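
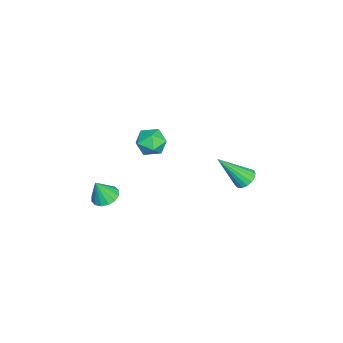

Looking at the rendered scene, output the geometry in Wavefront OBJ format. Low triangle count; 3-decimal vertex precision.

v -3.605 -0.136 -1.9
v -3.075 0.05 -1.475
v -3.225 -1.21 -1.905
v -2.695 -1.024 -1.48
v -3.356 -1.029 -1.237
v -3.591 -0.364 -1.234
v -2.709 -0.796 -2.146
v -2.944 -0.131 -2.143
v -2.521 -0.358 -1.627
v -2.921 -0.502 -1.065
v -3.379 -0.658 -2.315
v -3.779 -0.802 -1.753
v -1.271 3.428 -1.676
v -0.913 3.736 -1.512
v -0.969 2.412 -0.424
v -1.11 3.814 -1.402
v -1.345 3.803 -1.354
v -1.562 3.706 -1.38
v -1.713 3.546 -1.474
v -1.762 3.358 -1.614
v -1.699 3.187 -1.769
v -1.538 3.07 -1.902
v -1.315 3.036 -1.983
v -1.083 3.091 -1.994
v -0.893 3.224 -1.932
v -0.79 3.403 -1.812
v -0.797 3.588 -1.66
v -1.615 -2.097 -3.97
v -1.154 -2.398 -4.183
v -1.385 -2.423 -3.01
v -1.044 -2.121 -4.115
v -1.087 -1.838 -4.009
v -1.271 -1.624 -3.892
v -1.548 -1.537 -3.797
v -1.843 -1.601 -3.748
v -2.076 -1.797 -3.758
v -2.187 -2.074 -3.825
v -2.143 -2.357 -3.932
v -1.959 -2.57 -4.048
v -1.682 -2.657 -4.144
v -1.387 -2.594 -4.193
f 1 12 6
f 1 6 2
f 1 2 8
f 1 8 11
f 1 11 12
f 2 6 10
f 6 12 5
f 12 11 3
f 11 8 7
f 8 2 9
f 4 10 5
f 4 5 3
f 4 3 7
f 4 7 9
f 4 9 10
f 5 10 6
f 3 5 12
f 7 3 11
f 9 7 8
f 10 9 2
f 14 13 16
f 14 16 15
f 16 13 17
f 16 17 15
f 17 13 18
f 17 18 15
f 18 13 19
f 18 19 15
f 19 13 20
f 19 20 15
f 20 13 21
f 20 21 15
f 21 13 22
f 21 22 15
f 22 13 23
f 22 23 15
f 23 13 24
f 23 24 15
f 24 13 25
f 24 25 15
f 25 13 26
f 25 26 15
f 26 13 27
f 26 27 15
f 27 13 14
f 27 14 15
f 29 28 31
f 29 31 30
f 31 28 32
f 31 32 30
f 32 28 33
f 32 33 30
f 33 28 34
f 33 34 30
f 34 28 35
f 34 35 30
f 35 28 36
f 35 36 30
f 36 28 37
f 36 37 30
f 37 28 38
f 37 38 30
f 38 28 39
f 38 39 30
f 39 28 40
f 39 40 30
f 40 28 41
f 40 41 30
f 41 28 29
f 41 29 30



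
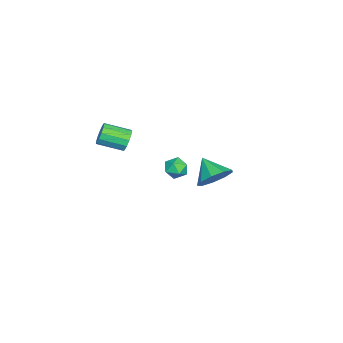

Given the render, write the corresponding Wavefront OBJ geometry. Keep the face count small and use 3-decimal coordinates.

v -3.352 0.498 -3.414
v -2.741 0.233 -3.011
v -4.019 -0.513 -3.069
v -3.408 -0.778 -2.666
v -3.789 -0.144 -2.423
v -3.377 0.48 -2.636
v -3.383 -0.76 -3.444
v -2.971 -0.136 -3.657
v -2.761 -0.545 -3.03
v -3.011 -0.164 -2.399
v -3.749 -0.116 -3.681
v -3.999 0.265 -3.05
v 3.931 4.148 2.047
v 4.709 4.159 2.707
v 3.209 3.252 2.913
v 4.259 4.67 2.86
v 3.655 4.936 2.633
v 3.18 4.834 2.132
v 3.057 4.411 1.591
v 3.342 3.865 1.264
v 3.903 3.452 1.303
v 4.476 3.364 1.69
v 4.795 3.644 2.244
v 1.553 -1.243 2.242
v 1.919 -1.356 1.656
v 2.253 -2.75 2.132
v 1.887 -2.637 2.718
v 2.173 -1.206 1.918
v 2.506 -2.599 2.394
v 2.23 -1.067 2.283
v 2.563 -2.461 2.759
v 2.072 -0.985 2.635
v 2.405 -2.378 3.111
v 1.749 -0.984 2.862
v 2.083 -2.378 3.338
v 1.365 -1.066 2.892
v 1.698 -2.46 3.369
v 1.04 -1.204 2.716
v 1.373 -2.598 3.192
v 0.878 -1.354 2.389
v 1.211 -2.748 2.866
v 0.931 -1.47 2.016
v 1.264 -2.863 2.492
v 1.181 -1.513 1.714
v 1.514 -2.906 2.19
v 1.55 -1.47 1.58
v 1.883 -2.864 2.056
f 1 12 6
f 1 6 2
f 1 2 8
f 1 8 11
f 1 11 12
f 2 6 10
f 6 12 5
f 12 11 3
f 11 8 7
f 8 2 9
f 4 10 5
f 4 5 3
f 4 3 7
f 4 7 9
f 4 9 10
f 5 10 6
f 3 5 12
f 7 3 11
f 9 7 8
f 10 9 2
f 14 13 16
f 14 16 15
f 16 13 17
f 16 17 15
f 17 13 18
f 17 18 15
f 18 13 19
f 18 19 15
f 19 13 20
f 19 20 15
f 20 13 21
f 20 21 15
f 21 13 22
f 21 22 15
f 22 13 23
f 22 23 15
f 23 13 14
f 23 14 15
f 25 24 28
f 25 28 26
f 26 28 29
f 26 29 27
f 28 24 30
f 28 30 29
f 29 30 31
f 29 31 27
f 30 24 32
f 30 32 31
f 31 32 33
f 31 33 27
f 32 24 34
f 32 34 33
f 33 34 35
f 33 35 27
f 34 24 36
f 34 36 35
f 35 36 37
f 35 37 27
f 36 24 38
f 36 38 37
f 37 38 39
f 37 39 27
f 38 24 40
f 38 40 39
f 39 40 41
f 39 41 27
f 40 24 42
f 40 42 41
f 41 42 43
f 41 43 27
f 42 24 44
f 42 44 43
f 43 44 45
f 43 45 27
f 44 24 46
f 44 46 45
f 45 46 47
f 45 47 27
f 46 24 25
f 46 25 47
f 47 25 26
f 47 26 27



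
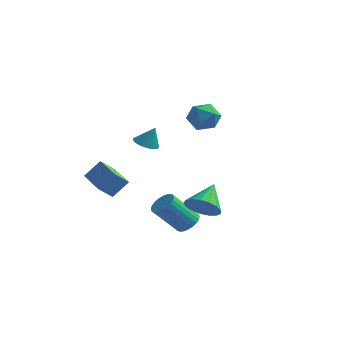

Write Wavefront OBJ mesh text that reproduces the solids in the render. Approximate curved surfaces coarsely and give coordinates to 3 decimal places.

v -2.748 -3.521 -1.482
v -3.163 -4.207 -0.758
v -4.205 -2.417 -1.271
v -4.62 -3.103 -0.547
v -2.16 -2.917 -0.573
v -2.575 -3.603 0.151
v -3.617 -1.813 -0.362
v -4.032 -2.499 0.362
v 0.199 0.996 3.438
v 1.112 0.722 3.357
v -0.252 -0.482 3.343
v 0.661 -0.756 3.262
v 0.34 -0.401 4.09
v 0.618 0.512 4.149
v 0.242 -0.272 2.551
v 0.52 0.641 2.61
v 1.139 -0.061 2.809
v 1.199 -0.141 3.76
v -0.339 0.381 2.94
v -0.279 0.301 3.891
v 2.414 -3.857 -1.021
v 3.243 -3.536 -1.384
v 2.346 -2.503 0.021
v 2.923 -3.344 -1.654
v 2.487 -3.271 -1.778
v 2.034 -3.331 -1.729
v 1.668 -3.512 -1.518
v 1.473 -3.772 -1.193
v 1.494 -4.052 -0.829
v 1.725 -4.286 -0.508
v 2.115 -4.423 -0.306
v 2.572 -4.43 -0.267
v 2.994 -4.305 -0.401
v 3.283 -4.078 -0.677
v 3.372 -3.8 -1.032
v 0.032 -0.782 -3.77
v 0.667 -1.119 -3.558
v -0.316 -2.015 -2.038
v -0.952 -1.678 -2.25
v 0.68 -0.871 -3.403
v -0.304 -1.767 -1.883
v 0.594 -0.609 -3.304
v -0.39 -1.506 -1.785
v 0.422 -0.374 -3.276
v -0.561 -1.27 -1.757
v 0.191 -0.2 -3.324
v -0.792 -1.097 -1.804
v -0.064 -0.116 -3.439
v -1.048 -1.012 -1.919
v -0.305 -0.132 -3.605
v -1.288 -1.029 -2.085
v -0.494 -0.248 -3.795
v -1.478 -1.144 -2.276
v -0.604 -0.445 -3.982
v -1.587 -1.341 -2.462
v -0.616 -0.693 -4.137
v -1.6 -1.589 -2.617
v -0.53 -0.954 -4.235
v -1.514 -1.851 -2.716
v -0.359 -1.19 -4.263
v -1.342 -2.086 -2.744
v -0.128 -1.363 -4.216
v -1.111 -2.26 -2.696
v 0.128 -1.448 -4.101
v -0.856 -2.344 -2.581
v 0.368 -1.431 -3.935
v -0.615 -2.328 -2.415
v 0.558 -1.316 -3.744
v -0.426 -2.212 -2.225
v -4.108 2.358 -0.054
v -3.414 2.248 -0.316
v -3.652 2.542 1.074
v -3.455 2.577 -0.353
v -3.626 2.863 -0.33
v -3.892 3.049 -0.253
v -4.201 3.098 -0.136
v -4.492 3.001 -0.003
v -4.706 2.776 0.12
v -4.802 2.469 0.208
v -4.76 2.14 0.245
v -4.589 1.854 0.222
v -4.323 1.668 0.145
v -4.014 1.619 0.029
v -3.724 1.716 -0.104
v -3.509 1.94 -0.227
f 2 4 1
f 5 2 1
f 1 4 3
f 3 5 1
f 2 8 4
f 6 2 5
f 6 8 2
f 4 8 3
f 7 5 3
f 3 8 7
f 7 6 5
f 8 6 7
f 9 20 14
f 9 14 10
f 9 10 16
f 9 16 19
f 9 19 20
f 10 14 18
f 14 20 13
f 20 19 11
f 19 16 15
f 16 10 17
f 12 18 13
f 12 13 11
f 12 11 15
f 12 15 17
f 12 17 18
f 13 18 14
f 11 13 20
f 15 11 19
f 17 15 16
f 18 17 10
f 22 21 24
f 22 24 23
f 24 21 25
f 24 25 23
f 25 21 26
f 25 26 23
f 26 21 27
f 26 27 23
f 27 21 28
f 27 28 23
f 28 21 29
f 28 29 23
f 29 21 30
f 29 30 23
f 30 21 31
f 30 31 23
f 31 21 32
f 31 32 23
f 32 21 33
f 32 33 23
f 33 21 34
f 33 34 23
f 34 21 35
f 34 35 23
f 35 21 22
f 35 22 23
f 37 36 40
f 37 40 38
f 38 40 41
f 38 41 39
f 40 36 42
f 40 42 41
f 41 42 43
f 41 43 39
f 42 36 44
f 42 44 43
f 43 44 45
f 43 45 39
f 44 36 46
f 44 46 45
f 45 46 47
f 45 47 39
f 46 36 48
f 46 48 47
f 47 48 49
f 47 49 39
f 48 36 50
f 48 50 49
f 49 50 51
f 49 51 39
f 50 36 52
f 50 52 51
f 51 52 53
f 51 53 39
f 52 36 54
f 52 54 53
f 53 54 55
f 53 55 39
f 54 36 56
f 54 56 55
f 55 56 57
f 55 57 39
f 56 36 58
f 56 58 57
f 57 58 59
f 57 59 39
f 58 36 60
f 58 60 59
f 59 60 61
f 59 61 39
f 60 36 62
f 60 62 61
f 61 62 63
f 61 63 39
f 62 36 64
f 62 64 63
f 63 64 65
f 63 65 39
f 64 36 66
f 64 66 65
f 65 66 67
f 65 67 39
f 66 36 68
f 66 68 67
f 67 68 69
f 67 69 39
f 68 36 37
f 68 37 69
f 69 37 38
f 69 38 39
f 71 70 73
f 71 73 72
f 73 70 74
f 73 74 72
f 74 70 75
f 74 75 72
f 75 70 76
f 75 76 72
f 76 70 77
f 76 77 72
f 77 70 78
f 77 78 72
f 78 70 79
f 78 79 72
f 79 70 80
f 79 80 72
f 80 70 81
f 80 81 72
f 81 70 82
f 81 82 72
f 82 70 83
f 82 83 72
f 83 70 84
f 83 84 72
f 84 70 85
f 84 85 72
f 85 70 71
f 85 71 72



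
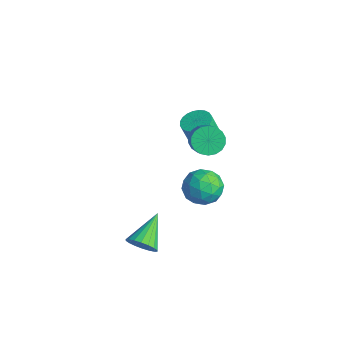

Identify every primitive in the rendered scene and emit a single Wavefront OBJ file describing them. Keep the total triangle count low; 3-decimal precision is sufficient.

v -0.056 1.327 2.36
v 0.457 1.043 1.638
v 1.55 0.629 2.579
v 1.036 0.913 3.3
v 0.57 1.438 1.681
v 1.663 1.025 2.622
v 0.559 1.812 1.859
v 1.651 1.398 2.799
v 0.426 2.09 2.135
v 1.519 1.676 3.076
v 0.197 2.216 2.456
v 1.29 1.803 3.397
v -0.081 2.167 2.758
v 1.011 1.753 3.699
v -0.355 1.951 2.981
v 0.738 1.537 3.922
v -0.57 1.611 3.081
v 0.523 1.197 4.022
v -0.683 1.215 3.038
v 0.41 0.802 3.979
v -0.671 0.842 2.861
v 0.421 0.428 3.801
v -0.539 0.564 2.584
v 0.554 0.15 3.525
v -0.31 0.437 2.263
v 0.783 0.024 3.204
v -0.031 0.487 1.961
v 1.061 0.073 2.902
v 0.242 0.703 1.738
v 1.335 0.289 2.679
v 1.211 0.55 0.673
v 2.263 1.085 0.534
v 2.097 -1.145 0.866
v 3.149 -0.61 0.727
v 2.51 -0.417 1.709
v 1.962 0.631 1.59
v 2.398 -0.691 -0.19
v 1.85 0.357 -0.309
v 2.997 0.318 0.001
v 3.066 0.487 1.175
v 1.294 -0.547 0.225
v 1.363 -0.378 1.399
v 1.659 0.966 0.587
v 2.701 -1.026 0.813
v 2.325 -0.913 1.391
v 2.943 -0.598 1.309
v 1.482 0.699 1.207
v 2.1 1.014 1.126
v 2.245 0.131 1.817
v 2.26 -1.074 0.274
v 2.878 -0.759 0.193
v 1.417 0.538 0.091
v 2.035 0.853 0.009
v 2.115 -0.191 -0.417
v 2.709 0.83 0.192
v 3.23 -0.167 0.305
v 2.788 -0.214 -0.234
v 2.466 0.402 -0.304
v 2.749 0.929 0.882
v 3.27 -0.067 0.995
v 2.894 0.047 1.572
v 2.572 0.662 1.502
v 3.181 0.478 0.568
v 1.09 0.007 0.405
v 1.611 -0.989 0.518
v 1.788 -0.722 -0.102
v 1.466 -0.107 -0.172
v 1.13 0.107 1.095
v 1.651 -0.89 1.208
v 1.894 -0.462 1.704
v 1.572 0.154 1.634
v 1.179 -0.538 0.832
v 3.734 -4.444 -0.919
v 4.461 -3.913 -0.928
v 2.646 -2.936 0.179
v 4.269 -3.807 -1.264
v 3.971 -3.827 -1.531
v 3.626 -3.97 -1.677
v 3.303 -4.206 -1.673
v 3.065 -4.489 -1.52
v 2.959 -4.764 -1.248
v 3.007 -4.975 -0.91
v 3.199 -5.081 -0.575
v 3.497 -5.06 -0.308
v 3.842 -4.918 -0.162
v 4.165 -4.682 -0.166
v 4.403 -4.398 -0.319
v 4.509 -4.124 -0.591
v -2.757 2.916 -0.478
v -1.93 3.297 -0.292
v -2.055 2.686 1.524
v -2.883 2.304 1.338
v -2.153 3.572 -0.215
v -2.279 2.961 1.601
v -2.469 3.748 -0.178
v -2.594 3.136 1.638
v -2.829 3.796 -0.186
v -2.954 3.184 1.629
v -3.177 3.71 -0.239
v -3.303 3.099 1.577
v -3.462 3.504 -0.328
v -3.587 2.892 1.487
v -3.639 3.208 -0.44
v -3.765 2.596 1.375
v -3.683 2.867 -0.558
v -3.808 2.256 1.258
v -3.585 2.534 -0.664
v -3.71 1.923 1.152
v -3.361 2.259 -0.741
v -3.487 1.648 1.075
v -3.046 2.084 -0.778
v -3.171 1.472 1.038
v -2.686 2.036 -0.769
v -2.811 1.424 1.046
v -2.337 2.121 -0.717
v -2.463 1.51 1.099
v -2.053 2.328 -0.627
v -2.178 1.716 1.188
v -1.875 2.624 -0.515
v -2.001 2.012 1.3
v -1.832 2.964 -0.398
v -1.957 2.353 1.418
f 2 1 5
f 2 5 3
f 3 5 6
f 3 6 4
f 5 1 7
f 5 7 6
f 6 7 8
f 6 8 4
f 7 1 9
f 7 9 8
f 8 9 10
f 8 10 4
f 9 1 11
f 9 11 10
f 10 11 12
f 10 12 4
f 11 1 13
f 11 13 12
f 12 13 14
f 12 14 4
f 13 1 15
f 13 15 14
f 14 15 16
f 14 16 4
f 15 1 17
f 15 17 16
f 16 17 18
f 16 18 4
f 17 1 19
f 17 19 18
f 18 19 20
f 18 20 4
f 19 1 21
f 19 21 20
f 20 21 22
f 20 22 4
f 21 1 23
f 21 23 22
f 22 23 24
f 22 24 4
f 23 1 25
f 23 25 24
f 24 25 26
f 24 26 4
f 25 1 27
f 25 27 26
f 26 27 28
f 26 28 4
f 27 1 29
f 27 29 28
f 28 29 30
f 28 30 4
f 29 1 2
f 29 2 30
f 30 2 3
f 30 3 4
f 31 68 47
f 68 42 71
f 47 71 36
f 68 71 47
f 31 47 43
f 47 36 48
f 43 48 32
f 47 48 43
f 31 43 52
f 43 32 53
f 52 53 38
f 43 53 52
f 31 52 64
f 52 38 67
f 64 67 41
f 52 67 64
f 31 64 68
f 64 41 72
f 68 72 42
f 64 72 68
f 32 48 59
f 48 36 62
f 59 62 40
f 48 62 59
f 36 71 49
f 71 42 70
f 49 70 35
f 71 70 49
f 42 72 69
f 72 41 65
f 69 65 33
f 72 65 69
f 41 67 66
f 67 38 54
f 66 54 37
f 67 54 66
f 38 53 58
f 53 32 55
f 58 55 39
f 53 55 58
f 34 60 46
f 60 40 61
f 46 61 35
f 60 61 46
f 34 46 44
f 46 35 45
f 44 45 33
f 46 45 44
f 34 44 51
f 44 33 50
f 51 50 37
f 44 50 51
f 34 51 56
f 51 37 57
f 56 57 39
f 51 57 56
f 34 56 60
f 56 39 63
f 60 63 40
f 56 63 60
f 35 61 49
f 61 40 62
f 49 62 36
f 61 62 49
f 33 45 69
f 45 35 70
f 69 70 42
f 45 70 69
f 37 50 66
f 50 33 65
f 66 65 41
f 50 65 66
f 39 57 58
f 57 37 54
f 58 54 38
f 57 54 58
f 40 63 59
f 63 39 55
f 59 55 32
f 63 55 59
f 74 73 76
f 74 76 75
f 76 73 77
f 76 77 75
f 77 73 78
f 77 78 75
f 78 73 79
f 78 79 75
f 79 73 80
f 79 80 75
f 80 73 81
f 80 81 75
f 81 73 82
f 81 82 75
f 82 73 83
f 82 83 75
f 83 73 84
f 83 84 75
f 84 73 85
f 84 85 75
f 85 73 86
f 85 86 75
f 86 73 87
f 86 87 75
f 87 73 88
f 87 88 75
f 88 73 74
f 88 74 75
f 90 89 93
f 90 93 91
f 91 93 94
f 91 94 92
f 93 89 95
f 93 95 94
f 94 95 96
f 94 96 92
f 95 89 97
f 95 97 96
f 96 97 98
f 96 98 92
f 97 89 99
f 97 99 98
f 98 99 100
f 98 100 92
f 99 89 101
f 99 101 100
f 100 101 102
f 100 102 92
f 101 89 103
f 101 103 102
f 102 103 104
f 102 104 92
f 103 89 105
f 103 105 104
f 104 105 106
f 104 106 92
f 105 89 107
f 105 107 106
f 106 107 108
f 106 108 92
f 107 89 109
f 107 109 108
f 108 109 110
f 108 110 92
f 109 89 111
f 109 111 110
f 110 111 112
f 110 112 92
f 111 89 113
f 111 113 112
f 112 113 114
f 112 114 92
f 113 89 115
f 113 115 114
f 114 115 116
f 114 116 92
f 115 89 117
f 115 117 116
f 116 117 118
f 116 118 92
f 117 89 119
f 117 119 118
f 118 119 120
f 118 120 92
f 119 89 121
f 119 121 120
f 120 121 122
f 120 122 92
f 121 89 90
f 121 90 122
f 122 90 91
f 122 91 92



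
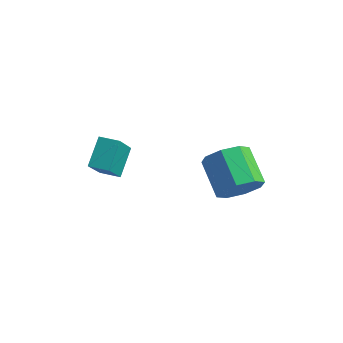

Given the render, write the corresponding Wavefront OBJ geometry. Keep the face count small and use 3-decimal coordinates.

v 0.774 2.76 -3.435
v 1.349 2.805 -2.719
v 0.142 3.465 -1.789
v -0.434 3.42 -2.505
v 1.364 3.388 -3.113
v 0.157 4.048 -2.184
v 1.033 3.603 -3.696
v -0.174 4.263 -2.767
v 0.55 3.324 -4.126
v -0.657 3.984 -3.197
v 0.198 2.715 -4.151
v -1.009 3.375 -3.221
v 0.183 2.132 -3.756
v -1.024 2.792 -2.827
v 0.514 1.917 -3.173
v -0.693 2.577 -2.244
v 0.997 2.196 -2.743
v -0.21 2.856 -1.814
v -4.361 1.047 -3.98
v -3.927 -0.063 -2.74
v -4.639 1.982 -3.046
v -4.205 0.871 -1.806
v -3.595 1.309 -4.014
v -3.161 0.198 -2.774
v -3.873 2.243 -3.08
v -3.439 1.133 -1.84
f 2 1 5
f 2 5 3
f 3 5 6
f 3 6 4
f 5 1 7
f 5 7 6
f 6 7 8
f 6 8 4
f 7 1 9
f 7 9 8
f 8 9 10
f 8 10 4
f 9 1 11
f 9 11 10
f 10 11 12
f 10 12 4
f 11 1 13
f 11 13 12
f 12 13 14
f 12 14 4
f 13 1 15
f 13 15 14
f 14 15 16
f 14 16 4
f 15 1 17
f 15 17 16
f 16 17 18
f 16 18 4
f 17 1 2
f 17 2 18
f 18 2 3
f 18 3 4
f 20 22 19
f 23 20 19
f 19 22 21
f 21 23 19
f 20 26 22
f 24 20 23
f 24 26 20
f 22 26 21
f 25 23 21
f 21 26 25
f 25 24 23
f 26 24 25



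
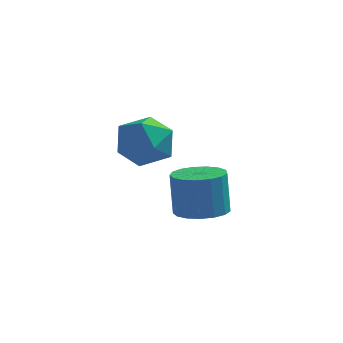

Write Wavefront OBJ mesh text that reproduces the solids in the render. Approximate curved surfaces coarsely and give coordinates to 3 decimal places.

v 1.323 -2.818 1.902
v 1.734 -2.166 1.219
v 2.566 -3.894 1.621
v 2.977 -3.242 0.938
v 2.98 -3.007 1.941
v 2.212 -2.342 2.115
v 2.088 -3.718 0.725
v 1.32 -3.053 0.899
v 2.207 -2.722 0.491
v 2.758 -2.282 1.243
v 1.542 -3.778 1.597
v 2.093 -3.338 2.349
v 3.655 -1.232 -2.595
v 4.477 -0.842 -2.596
v 4.327 -0.518 -1.067
v 3.505 -0.908 -1.065
v 4.206 -0.514 -2.692
v 4.056 -0.191 -1.163
v 3.809 -0.351 -2.766
v 3.659 -0.028 -1.237
v 3.377 -0.39 -2.8
v 3.227 -0.067 -1.271
v 3.008 -0.621 -2.787
v 2.858 -0.298 -1.258
v 2.787 -0.993 -2.73
v 2.637 -0.669 -1.201
v 2.766 -1.419 -2.642
v 2.616 -1.096 -1.113
v 2.948 -1.802 -2.543
v 2.798 -1.479 -1.014
v 3.292 -2.054 -2.456
v 3.142 -1.731 -0.927
v 3.719 -2.118 -2.401
v 3.569 -1.795 -0.872
v 4.132 -1.979 -2.39
v 3.982 -1.656 -0.861
v 4.435 -1.669 -2.426
v 4.285 -1.346 -0.897
v 4.56 -1.258 -2.5
v 4.41 -0.935 -0.971
f 1 12 6
f 1 6 2
f 1 2 8
f 1 8 11
f 1 11 12
f 2 6 10
f 6 12 5
f 12 11 3
f 11 8 7
f 8 2 9
f 4 10 5
f 4 5 3
f 4 3 7
f 4 7 9
f 4 9 10
f 5 10 6
f 3 5 12
f 7 3 11
f 9 7 8
f 10 9 2
f 14 13 17
f 14 17 15
f 15 17 18
f 15 18 16
f 17 13 19
f 17 19 18
f 18 19 20
f 18 20 16
f 19 13 21
f 19 21 20
f 20 21 22
f 20 22 16
f 21 13 23
f 21 23 22
f 22 23 24
f 22 24 16
f 23 13 25
f 23 25 24
f 24 25 26
f 24 26 16
f 25 13 27
f 25 27 26
f 26 27 28
f 26 28 16
f 27 13 29
f 27 29 28
f 28 29 30
f 28 30 16
f 29 13 31
f 29 31 30
f 30 31 32
f 30 32 16
f 31 13 33
f 31 33 32
f 32 33 34
f 32 34 16
f 33 13 35
f 33 35 34
f 34 35 36
f 34 36 16
f 35 13 37
f 35 37 36
f 36 37 38
f 36 38 16
f 37 13 39
f 37 39 38
f 38 39 40
f 38 40 16
f 39 13 14
f 39 14 40
f 40 14 15
f 40 15 16



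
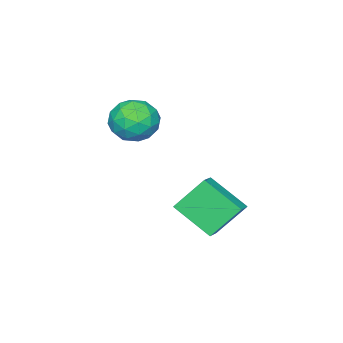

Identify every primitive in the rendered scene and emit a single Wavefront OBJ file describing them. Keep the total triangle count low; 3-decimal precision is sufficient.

v -2.072 -0.88 3.053
v -1.351 -0.958 2.073
v -1.009 -2.282 3.947
v -0.288 -2.36 2.967
v -0.259 -1.361 3.666
v -0.917 -0.495 3.114
v -1.443 -2.745 2.906
v -2.101 -1.879 2.354
v -0.963 -2.111 1.982
v -0.231 -1.256 2.452
v -2.129 -1.984 3.568
v -1.397 -1.129 4.038
v -1.805 -0.796 2.485
v -0.555 -2.444 3.535
v -0.538 -1.857 3.947
v -0.114 -1.903 3.37
v -1.55 -0.524 3.097
v -1.126 -0.57 2.52
v -0.484 -0.807 3.457
v -1.234 -2.67 3.5
v -0.81 -2.716 2.923
v -2.246 -1.337 2.65
v -1.822 -1.383 2.073
v -1.876 -2.433 2.563
v -1.153 -1.52 1.855
v -0.528 -2.343 2.38
v -1.207 -2.57 2.345
v -1.593 -2.061 2.02
v -0.723 -1.017 2.131
v -0.098 -1.841 2.656
v -0.081 -1.254 3.068
v -0.467 -0.745 2.743
v -0.494 -1.694 2.077
v -2.262 -1.399 3.364
v -1.637 -2.223 3.889
v -1.893 -2.495 3.277
v -2.279 -1.986 2.952
v -1.832 -0.897 3.64
v -1.207 -1.72 4.165
v -0.767 -1.179 4
v -1.153 -0.67 3.675
v -1.866 -1.546 3.943
v -1.711 4.062 -0.503
v -1.548 2.238 0.681
v -0.834 4.388 -0.121
v -0.672 2.564 1.063
v -0.728 3.176 -2.003
v -0.566 1.352 -0.819
v 0.148 3.502 -1.621
v 0.311 1.678 -0.437
f 1 38 17
f 38 12 41
f 17 41 6
f 38 41 17
f 1 17 13
f 17 6 18
f 13 18 2
f 17 18 13
f 1 13 22
f 13 2 23
f 22 23 8
f 13 23 22
f 1 22 34
f 22 8 37
f 34 37 11
f 22 37 34
f 1 34 38
f 34 11 42
f 38 42 12
f 34 42 38
f 2 18 29
f 18 6 32
f 29 32 10
f 18 32 29
f 6 41 19
f 41 12 40
f 19 40 5
f 41 40 19
f 12 42 39
f 42 11 35
f 39 35 3
f 42 35 39
f 11 37 36
f 37 8 24
f 36 24 7
f 37 24 36
f 8 23 28
f 23 2 25
f 28 25 9
f 23 25 28
f 4 30 16
f 30 10 31
f 16 31 5
f 30 31 16
f 4 16 14
f 16 5 15
f 14 15 3
f 16 15 14
f 4 14 21
f 14 3 20
f 21 20 7
f 14 20 21
f 4 21 26
f 21 7 27
f 26 27 9
f 21 27 26
f 4 26 30
f 26 9 33
f 30 33 10
f 26 33 30
f 5 31 19
f 31 10 32
f 19 32 6
f 31 32 19
f 3 15 39
f 15 5 40
f 39 40 12
f 15 40 39
f 7 20 36
f 20 3 35
f 36 35 11
f 20 35 36
f 9 27 28
f 27 7 24
f 28 24 8
f 27 24 28
f 10 33 29
f 33 9 25
f 29 25 2
f 33 25 29
f 44 46 43
f 47 44 43
f 43 46 45
f 45 47 43
f 44 50 46
f 48 44 47
f 48 50 44
f 46 50 45
f 49 47 45
f 45 50 49
f 49 48 47
f 50 48 49



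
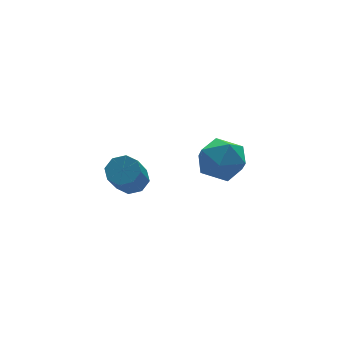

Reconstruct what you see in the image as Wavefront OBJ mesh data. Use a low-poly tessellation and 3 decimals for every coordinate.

v -1.35 -0.804 -3.468
v -1.071 -0.499 -3.152
v -1.591 -0.952 -2.256
v -1.87 -1.256 -2.572
v -1.413 -0.329 -3.264
v -1.933 -0.782 -2.369
v -1.718 -0.437 -3.496
v -2.238 -0.89 -2.601
v -1.808 -0.76 -3.711
v -2.327 -1.213 -2.816
v -1.629 -1.108 -3.784
v -2.149 -1.561 -2.888
v -1.287 -1.278 -3.671
v -1.807 -1.731 -2.776
v -0.982 -1.17 -3.439
v -1.502 -1.623 -2.544
v -0.893 -0.847 -3.224
v -1.412 -1.3 -2.329
v 1.286 -0.017 -3.974
v 1.82 -0.106 -3.344
v 1.5 -1.294 -4.336
v 2.034 -1.383 -3.706
v 1.223 -1.292 -3.553
v 1.091 -0.503 -3.329
v 2.229 -0.897 -4.351
v 2.097 -0.108 -4.127
v 2.403 -0.65 -3.577
v 1.782 -0.894 -3.084
v 1.538 -0.506 -4.596
v 0.917 -0.75 -4.103
f 2 1 5
f 2 5 3
f 3 5 6
f 3 6 4
f 5 1 7
f 5 7 6
f 6 7 8
f 6 8 4
f 7 1 9
f 7 9 8
f 8 9 10
f 8 10 4
f 9 1 11
f 9 11 10
f 10 11 12
f 10 12 4
f 11 1 13
f 11 13 12
f 12 13 14
f 12 14 4
f 13 1 15
f 13 15 14
f 14 15 16
f 14 16 4
f 15 1 17
f 15 17 16
f 16 17 18
f 16 18 4
f 17 1 2
f 17 2 18
f 18 2 3
f 18 3 4
f 19 30 24
f 19 24 20
f 19 20 26
f 19 26 29
f 19 29 30
f 20 24 28
f 24 30 23
f 30 29 21
f 29 26 25
f 26 20 27
f 22 28 23
f 22 23 21
f 22 21 25
f 22 25 27
f 22 27 28
f 23 28 24
f 21 23 30
f 25 21 29
f 27 25 26
f 28 27 20



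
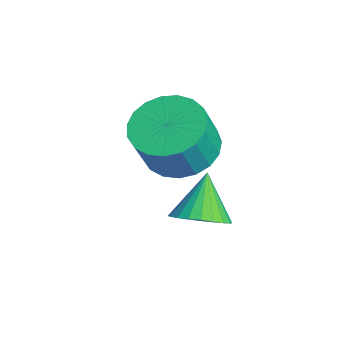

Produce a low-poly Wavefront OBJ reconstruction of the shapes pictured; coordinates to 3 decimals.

v 3.085 0.733 0.721
v 3.727 0.889 1.154
v 2.275 1.127 1.779
v 3.68 1.161 1.017
v 3.542 1.368 0.835
v 3.335 1.478 0.635
v 3.089 1.475 0.448
v 2.843 1.359 0.303
v 2.634 1.148 0.222
v 2.494 0.873 0.216
v 2.444 0.578 0.287
v 2.491 0.306 0.424
v 2.629 0.099 0.607
v 2.836 -0.011 0.806
v 3.081 -0.008 0.993
v 3.327 0.108 1.138
v 3.536 0.319 1.22
v 3.677 0.593 1.226
v 1.986 0.548 2.626
v 2.868 1.033 2.543
v 3.236 0.577 3.77
v 2.354 0.092 3.854
v 2.625 1.324 2.723
v 2.993 0.868 3.951
v 2.272 1.481 2.888
v 2.639 1.025 4.115
v 1.869 1.476 3.006
v 2.237 1.02 4.234
v 1.487 1.311 3.06
v 1.854 0.855 4.287
v 1.19 1.014 3.038
v 1.558 0.558 4.265
v 1.032 0.637 2.945
v 1.399 0.18 4.172
v 1.038 0.244 2.797
v 1.406 -0.212 4.024
v 1.209 -0.097 2.619
v 1.576 -0.553 3.847
v 1.514 -0.326 2.443
v 1.881 -0.782 3.671
v 1.9 -0.403 2.298
v 2.268 -0.86 3.526
v 2.302 -0.317 2.211
v 2.669 -0.773 3.438
v 2.648 -0.08 2.194
v 3.016 -0.537 3.422
v 2.881 0.264 2.253
v 3.248 -0.192 3.48
v 2.959 0.658 2.376
v 3.326 0.202 3.604
f 2 1 4
f 2 4 3
f 4 1 5
f 4 5 3
f 5 1 6
f 5 6 3
f 6 1 7
f 6 7 3
f 7 1 8
f 7 8 3
f 8 1 9
f 8 9 3
f 9 1 10
f 9 10 3
f 10 1 11
f 10 11 3
f 11 1 12
f 11 12 3
f 12 1 13
f 12 13 3
f 13 1 14
f 13 14 3
f 14 1 15
f 14 15 3
f 15 1 16
f 15 16 3
f 16 1 17
f 16 17 3
f 17 1 18
f 17 18 3
f 18 1 2
f 18 2 3
f 20 19 23
f 20 23 21
f 21 23 24
f 21 24 22
f 23 19 25
f 23 25 24
f 24 25 26
f 24 26 22
f 25 19 27
f 25 27 26
f 26 27 28
f 26 28 22
f 27 19 29
f 27 29 28
f 28 29 30
f 28 30 22
f 29 19 31
f 29 31 30
f 30 31 32
f 30 32 22
f 31 19 33
f 31 33 32
f 32 33 34
f 32 34 22
f 33 19 35
f 33 35 34
f 34 35 36
f 34 36 22
f 35 19 37
f 35 37 36
f 36 37 38
f 36 38 22
f 37 19 39
f 37 39 38
f 38 39 40
f 38 40 22
f 39 19 41
f 39 41 40
f 40 41 42
f 40 42 22
f 41 19 43
f 41 43 42
f 42 43 44
f 42 44 22
f 43 19 45
f 43 45 44
f 44 45 46
f 44 46 22
f 45 19 47
f 45 47 46
f 46 47 48
f 46 48 22
f 47 19 49
f 47 49 48
f 48 49 50
f 48 50 22
f 49 19 20
f 49 20 50
f 50 20 21
f 50 21 22



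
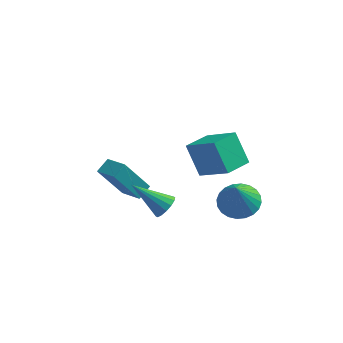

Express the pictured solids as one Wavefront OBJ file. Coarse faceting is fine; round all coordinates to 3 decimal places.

v -1.724 2.799 -2.673
v -1.387 3.512 -2.304
v -2.747 3.511 -3.11
v -2.409 4.223 -2.741
v -0.631 3.237 -4.519
v -0.293 3.949 -4.15
v -1.653 3.948 -4.956
v -1.316 4.661 -4.587
v 3.966 4.219 -4.63
v 4.655 4.964 -4.289
v 3.934 3.461 -2.91
v 4.289 5.15 -4.214
v 3.874 5.195 -4.201
v 3.473 5.092 -4.254
v 3.147 4.855 -4.364
v 2.946 4.522 -4.515
v 2.9 4.143 -4.683
v 3.016 3.775 -4.843
v 3.276 3.475 -4.971
v 3.642 3.288 -5.046
v 4.057 3.243 -5.059
v 4.458 3.347 -5.006
v 4.784 3.583 -4.896
v 4.985 3.916 -4.745
v 5.031 4.296 -4.577
v 4.915 4.664 -4.417
v 0.927 2.01 -3.639
v 1.301 2.367 -3.167
v -0.707 2.11 -2.421
v 1.156 2.619 -3.382
v 0.949 2.709 -3.666
v 0.737 2.611 -3.943
v 0.575 2.352 -4.138
v 0.508 2.001 -4.2
v 0.553 1.653 -4.111
v 0.698 1.4 -3.896
v 0.904 1.311 -3.612
v 1.117 1.409 -3.335
v 1.278 1.668 -3.14
v 1.345 2.018 -3.078
v 3.981 1.287 0.217
v 3.192 1.95 1.643
v 2.527 1.987 -0.913
v 1.738 2.65 0.513
v 4.702 2.51 0.047
v 3.913 3.173 1.473
v 3.248 3.21 -1.083
v 2.459 3.873 0.343
f 2 4 1
f 5 2 1
f 1 4 3
f 3 5 1
f 2 8 4
f 6 2 5
f 6 8 2
f 4 8 3
f 7 5 3
f 3 8 7
f 7 6 5
f 8 6 7
f 10 9 12
f 10 12 11
f 12 9 13
f 12 13 11
f 13 9 14
f 13 14 11
f 14 9 15
f 14 15 11
f 15 9 16
f 15 16 11
f 16 9 17
f 16 17 11
f 17 9 18
f 17 18 11
f 18 9 19
f 18 19 11
f 19 9 20
f 19 20 11
f 20 9 21
f 20 21 11
f 21 9 22
f 21 22 11
f 22 9 23
f 22 23 11
f 23 9 24
f 23 24 11
f 24 9 25
f 24 25 11
f 25 9 26
f 25 26 11
f 26 9 10
f 26 10 11
f 28 27 30
f 28 30 29
f 30 27 31
f 30 31 29
f 31 27 32
f 31 32 29
f 32 27 33
f 32 33 29
f 33 27 34
f 33 34 29
f 34 27 35
f 34 35 29
f 35 27 36
f 35 36 29
f 36 27 37
f 36 37 29
f 37 27 38
f 37 38 29
f 38 27 39
f 38 39 29
f 39 27 40
f 39 40 29
f 40 27 28
f 40 28 29
f 42 44 41
f 45 42 41
f 41 44 43
f 43 45 41
f 42 48 44
f 46 42 45
f 46 48 42
f 44 48 43
f 47 45 43
f 43 48 47
f 47 46 45
f 48 46 47



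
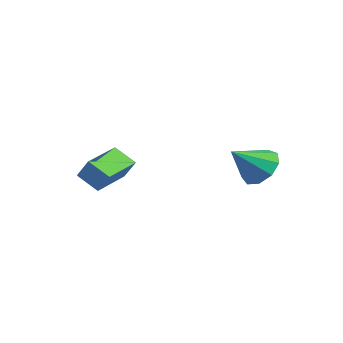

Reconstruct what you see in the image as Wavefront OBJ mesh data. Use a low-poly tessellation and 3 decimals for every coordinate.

v -0.641 -3.403 -1.197
v -1.46 -3.896 -0.558
v -1.446 -1.826 -1.014
v -2.266 -2.319 -0.375
v -0.034 -3.201 -0.265
v -0.854 -3.694 0.374
v -0.84 -1.624 -0.082
v -1.659 -2.117 0.557
v 2.567 2.035 0.144
v 3.258 1.559 -0.381
v 2.493 0.745 1.216
v 3.551 1.94 0.096
v 3.384 2.365 0.596
v 2.834 2.636 0.884
v 2.159 2.626 0.826
v 1.676 2.34 0.448
v 1.609 1.911 -0.072
v 1.991 1.541 -0.491
v 2.642 1.402 -0.613
f 2 4 1
f 5 2 1
f 1 4 3
f 3 5 1
f 2 8 4
f 6 2 5
f 6 8 2
f 4 8 3
f 7 5 3
f 3 8 7
f 7 6 5
f 8 6 7
f 10 9 12
f 10 12 11
f 12 9 13
f 12 13 11
f 13 9 14
f 13 14 11
f 14 9 15
f 14 15 11
f 15 9 16
f 15 16 11
f 16 9 17
f 16 17 11
f 17 9 18
f 17 18 11
f 18 9 19
f 18 19 11
f 19 9 10
f 19 10 11



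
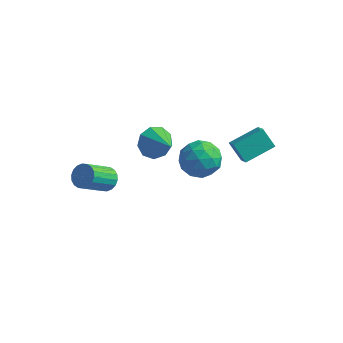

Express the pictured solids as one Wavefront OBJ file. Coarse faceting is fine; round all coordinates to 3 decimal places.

v -3.107 -2.905 2.303
v -2.402 -2.957 2.582
v -3.008 -4.346 3.856
v -3.713 -4.295 3.577
v -2.542 -2.718 2.776
v -3.148 -4.107 4.05
v -2.795 -2.516 2.876
v -3.401 -3.906 4.15
v -3.109 -2.391 2.863
v -3.715 -3.781 4.137
v -3.423 -2.368 2.739
v -4.028 -3.758 4.013
v -3.674 -2.452 2.528
v -4.28 -3.841 3.802
v -3.813 -2.625 2.273
v -4.419 -4.014 3.547
v -3.812 -2.854 2.024
v -4.418 -4.243 3.298
v -3.672 -3.093 1.83
v -4.278 -4.482 3.104
v -3.419 -3.294 1.73
v -4.025 -4.684 3.004
v -3.105 -3.419 1.743
v -3.711 -4.809 3.017
v -2.792 -3.442 1.867
v -3.397 -4.832 3.141
v -2.54 -3.359 2.078
v -3.146 -4.748 3.352
v -2.401 -3.186 2.333
v -3.007 -4.575 3.607
v 0.743 0.192 4.589
v 1.909 0.276 4.242
v 0.451 -1.236 3.258
v 1.617 -1.152 2.911
v 1.338 -1.599 4.011
v 1.519 -0.717 4.834
v 0.841 -0.243 2.666
v 1.022 0.639 3.489
v 1.97 0.007 3.054
v 2.277 -0.831 3.885
v 0.083 -0.129 3.615
v 0.39 -0.967 4.446
v 1.352 0.359 4.532
v 1.008 -1.319 2.968
v 0.844 -1.582 3.614
v 1.53 -1.533 3.411
v 1.122 -0.224 4.88
v 1.808 -0.175 4.676
v 1.472 -1.277 4.541
v 0.552 -0.785 2.824
v 1.238 -0.736 2.62
v 0.83 0.573 4.089
v 1.516 0.622 3.886
v 0.888 0.317 2.959
v 2.073 0.251 3.63
v 1.901 -0.589 2.848
v 1.445 -0.055 2.704
v 1.551 0.464 3.187
v 2.254 -0.242 4.119
v 2.082 -1.081 3.337
v 1.918 -1.344 3.983
v 2.024 -0.825 4.467
v 2.289 -0.4 3.421
v 0.278 0.121 4.163
v 0.106 -0.718 3.381
v 0.336 -0.135 3.033
v 0.442 0.384 3.517
v 0.459 -0.371 4.652
v 0.287 -1.211 3.87
v 0.809 -1.424 4.313
v 0.915 -0.905 4.796
v 0.071 -0.56 4.079
v -2.985 2.548 0.721
v -2.353 2.561 -0.155
v -1.555 1.652 1.739
v -2.249 3.176 0.241
v -2.49 3.497 0.861
v -2.962 3.374 1.416
v -3.444 2.864 1.646
v -3.712 2.206 1.443
v -3.64 1.708 0.902
v -3.261 1.603 0.277
v -2.753 1.94 -0.14
v 1.436 2.567 2.579
v 2.003 1.898 3.242
v 2.486 4.02 3.146
v 3.054 3.35 3.809
v 2.286 2.33 1.611
v 2.854 1.66 2.274
v 3.337 3.782 2.178
v 3.904 3.113 2.841
f 2 1 5
f 2 5 3
f 3 5 6
f 3 6 4
f 5 1 7
f 5 7 6
f 6 7 8
f 6 8 4
f 7 1 9
f 7 9 8
f 8 9 10
f 8 10 4
f 9 1 11
f 9 11 10
f 10 11 12
f 10 12 4
f 11 1 13
f 11 13 12
f 12 13 14
f 12 14 4
f 13 1 15
f 13 15 14
f 14 15 16
f 14 16 4
f 15 1 17
f 15 17 16
f 16 17 18
f 16 18 4
f 17 1 19
f 17 19 18
f 18 19 20
f 18 20 4
f 19 1 21
f 19 21 20
f 20 21 22
f 20 22 4
f 21 1 23
f 21 23 22
f 22 23 24
f 22 24 4
f 23 1 25
f 23 25 24
f 24 25 26
f 24 26 4
f 25 1 27
f 25 27 26
f 26 27 28
f 26 28 4
f 27 1 29
f 27 29 28
f 28 29 30
f 28 30 4
f 29 1 2
f 29 2 30
f 30 2 3
f 30 3 4
f 31 68 47
f 68 42 71
f 47 71 36
f 68 71 47
f 31 47 43
f 47 36 48
f 43 48 32
f 47 48 43
f 31 43 52
f 43 32 53
f 52 53 38
f 43 53 52
f 31 52 64
f 52 38 67
f 64 67 41
f 52 67 64
f 31 64 68
f 64 41 72
f 68 72 42
f 64 72 68
f 32 48 59
f 48 36 62
f 59 62 40
f 48 62 59
f 36 71 49
f 71 42 70
f 49 70 35
f 71 70 49
f 42 72 69
f 72 41 65
f 69 65 33
f 72 65 69
f 41 67 66
f 67 38 54
f 66 54 37
f 67 54 66
f 38 53 58
f 53 32 55
f 58 55 39
f 53 55 58
f 34 60 46
f 60 40 61
f 46 61 35
f 60 61 46
f 34 46 44
f 46 35 45
f 44 45 33
f 46 45 44
f 34 44 51
f 44 33 50
f 51 50 37
f 44 50 51
f 34 51 56
f 51 37 57
f 56 57 39
f 51 57 56
f 34 56 60
f 56 39 63
f 60 63 40
f 56 63 60
f 35 61 49
f 61 40 62
f 49 62 36
f 61 62 49
f 33 45 69
f 45 35 70
f 69 70 42
f 45 70 69
f 37 50 66
f 50 33 65
f 66 65 41
f 50 65 66
f 39 57 58
f 57 37 54
f 58 54 38
f 57 54 58
f 40 63 59
f 63 39 55
f 59 55 32
f 63 55 59
f 74 73 76
f 74 76 75
f 76 73 77
f 76 77 75
f 77 73 78
f 77 78 75
f 78 73 79
f 78 79 75
f 79 73 80
f 79 80 75
f 80 73 81
f 80 81 75
f 81 73 82
f 81 82 75
f 82 73 83
f 82 83 75
f 83 73 74
f 83 74 75
f 85 87 84
f 88 85 84
f 84 87 86
f 86 88 84
f 85 91 87
f 89 85 88
f 89 91 85
f 87 91 86
f 90 88 86
f 86 91 90
f 90 89 88
f 91 89 90



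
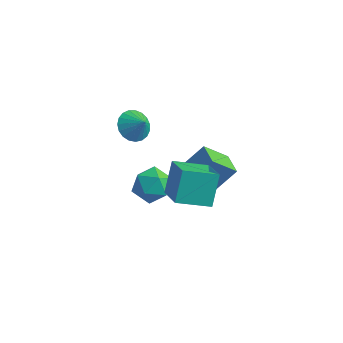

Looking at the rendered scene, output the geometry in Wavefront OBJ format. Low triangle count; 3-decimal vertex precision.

v -0.054 -0.269 -2.486
v 0.349 -0.919 -1.718
v -1.629 -0.341 -1.722
v -1.226 -0.991 -0.954
v -0.923 0.048 -0.998
v 0.05 0.093 -1.471
v -1.33 -1.353 -1.969
v -0.357 -1.308 -2.442
v -0.44 -1.588 -1.399
v -0.189 -0.722 -0.799
v -1.091 -0.538 -2.641
v -0.84 0.328 -2.041
v 1.854 -3.443 1.786
v 3.069 -4.502 2.715
v 1.639 -2.464 3.184
v 2.853 -3.523 4.113
v 3.147 -2.417 1.267
v 4.361 -3.476 2.196
v 2.931 -1.438 2.665
v 4.146 -2.497 3.594
v 0.475 2.348 -3.167
v -0.344 1.407 -1.954
v 1.22 3.307 -1.921
v 0.401 2.366 -0.708
v 1.439 1.554 -3.132
v 0.62 0.613 -1.919
v 2.184 2.513 -1.886
v 1.365 1.572 -0.673
v -2.336 0.455 1.128
v -1.719 0.217 0.518
v -1.624 0.345 1.892
v -1.676 0.589 0.532
v -1.747 0.937 0.648
v -1.919 1.202 0.848
v -2.164 1.338 1.096
v -2.439 1.322 1.35
v -2.696 1.155 1.565
v -2.89 0.868 1.705
v -2.989 0.509 1.745
v -2.975 0.141 1.678
v -2.85 -0.173 1.517
v -2.637 -0.378 1.288
v -2.371 -0.439 1.031
v -2.1 -0.345 0.791
v -1.869 -0.113 0.61
f 1 12 6
f 1 6 2
f 1 2 8
f 1 8 11
f 1 11 12
f 2 6 10
f 6 12 5
f 12 11 3
f 11 8 7
f 8 2 9
f 4 10 5
f 4 5 3
f 4 3 7
f 4 7 9
f 4 9 10
f 5 10 6
f 3 5 12
f 7 3 11
f 9 7 8
f 10 9 2
f 14 16 13
f 17 14 13
f 13 16 15
f 15 17 13
f 14 20 16
f 18 14 17
f 18 20 14
f 16 20 15
f 19 17 15
f 15 20 19
f 19 18 17
f 20 18 19
f 22 24 21
f 25 22 21
f 21 24 23
f 23 25 21
f 22 28 24
f 26 22 25
f 26 28 22
f 24 28 23
f 27 25 23
f 23 28 27
f 27 26 25
f 28 26 27
f 30 29 32
f 30 32 31
f 32 29 33
f 32 33 31
f 33 29 34
f 33 34 31
f 34 29 35
f 34 35 31
f 35 29 36
f 35 36 31
f 36 29 37
f 36 37 31
f 37 29 38
f 37 38 31
f 38 29 39
f 38 39 31
f 39 29 40
f 39 40 31
f 40 29 41
f 40 41 31
f 41 29 42
f 41 42 31
f 42 29 43
f 42 43 31
f 43 29 44
f 43 44 31
f 44 29 45
f 44 45 31
f 45 29 30
f 45 30 31



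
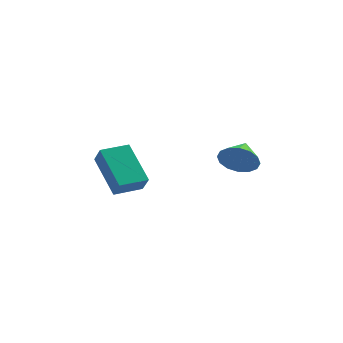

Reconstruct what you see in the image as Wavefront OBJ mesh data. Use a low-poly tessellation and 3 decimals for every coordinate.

v 3.304 1.567 -2.613
v 3.722 1.78 -3.405
v 3.516 2.733 -2.187
v 3.264 1.889 -3.474
v 2.816 1.912 -3.313
v 2.499 1.842 -2.965
v 2.398 1.698 -2.522
v 2.539 1.519 -2.104
v 2.886 1.353 -1.822
v 3.344 1.244 -1.753
v 3.792 1.222 -1.914
v 4.109 1.292 -2.262
v 4.21 1.436 -2.705
v 4.069 1.614 -3.123
v -1.718 0.099 -4.166
v -2.712 1.56 -2.889
v -0.605 0.846 -4.153
v -1.599 2.306 -2.877
v -1.401 -0.386 -3.363
v -2.395 1.074 -2.087
v -0.288 0.36 -3.351
v -1.282 1.821 -2.074
f 2 1 4
f 2 4 3
f 4 1 5
f 4 5 3
f 5 1 6
f 5 6 3
f 6 1 7
f 6 7 3
f 7 1 8
f 7 8 3
f 8 1 9
f 8 9 3
f 9 1 10
f 9 10 3
f 10 1 11
f 10 11 3
f 11 1 12
f 11 12 3
f 12 1 13
f 12 13 3
f 13 1 14
f 13 14 3
f 14 1 2
f 14 2 3
f 16 18 15
f 19 16 15
f 15 18 17
f 17 19 15
f 16 22 18
f 20 16 19
f 20 22 16
f 18 22 17
f 21 19 17
f 17 22 21
f 21 20 19
f 22 20 21



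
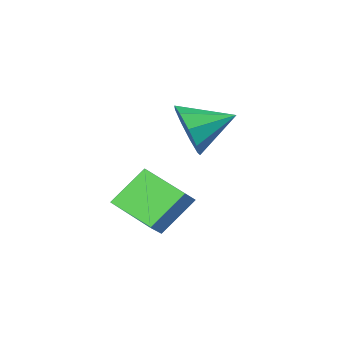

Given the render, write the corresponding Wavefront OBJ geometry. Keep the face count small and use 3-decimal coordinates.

v 0.818 2.407 -0.306
v 1.308 2.627 0.607
v -0.518 3.173 0.226
v 1.424 3.16 0.129
v 1.256 3.34 -0.552
v 0.883 3.084 -1.119
v 0.48 2.511 -1.305
v 0.235 1.889 -1.024
v 0.263 1.509 -0.407
v 0.551 1.55 0.257
v 0.964 1.991 0.658
v 2.681 3.125 -1.449
v 3.4 3.474 -0.847
v 2.434 4.629 -2.027
v 3.153 4.978 -1.426
v 3.767 2.862 -2.594
v 4.486 3.211 -1.993
v 3.52 4.366 -3.173
v 4.239 4.715 -2.571
f 2 1 4
f 2 4 3
f 4 1 5
f 4 5 3
f 5 1 6
f 5 6 3
f 6 1 7
f 6 7 3
f 7 1 8
f 7 8 3
f 8 1 9
f 8 9 3
f 9 1 10
f 9 10 3
f 10 1 11
f 10 11 3
f 11 1 2
f 11 2 3
f 13 15 12
f 16 13 12
f 12 15 14
f 14 16 12
f 13 19 15
f 17 13 16
f 17 19 13
f 15 19 14
f 18 16 14
f 14 19 18
f 18 17 16
f 19 17 18



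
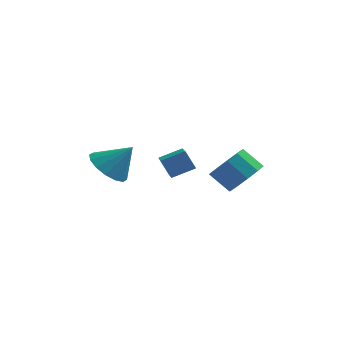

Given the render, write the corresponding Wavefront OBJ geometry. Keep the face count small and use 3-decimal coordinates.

v 3.869 1.006 -1.432
v 4.468 1.667 -1.026
v 3.61 1.975 -0.262
v 3.011 1.314 -0.668
v 4.165 1.939 -1.475
v 3.307 2.247 -0.711
v 3.75 1.855 -1.908
v 2.892 2.162 -1.143
v 3.38 1.446 -2.159
v 2.522 1.754 -1.394
v 3.197 0.869 -2.132
v 2.338 1.177 -1.367
v 3.27 0.345 -1.838
v 2.412 0.653 -1.074
v 3.573 0.073 -1.389
v 2.715 0.381 -0.625
v 3.988 0.158 -0.957
v 3.13 0.465 -0.192
v 4.358 0.566 -0.706
v 3.5 0.874 0.059
v 4.542 1.143 -0.733
v 3.683 1.451 0.032
v -1.294 -1.843 0.42
v -0.679 -1.382 -0.172
v -0.346 -1.697 1.52
v -0.965 -1.02 0.027
v -1.339 -0.878 0.33
v -1.701 -0.995 0.658
v -1.954 -1.339 0.922
v -2.03 -1.818 1.051
v -1.91 -2.304 1.012
v -1.624 -2.666 0.813
v -1.25 -2.808 0.51
v -0.888 -2.691 0.182
v -0.635 -2.347 -0.082
v -0.559 -1.868 -0.211
v 0.762 -2.462 1.399
v 1.051 -3.953 2.044
v 1.641 -2.123 1.789
v 1.93 -3.614 2.434
v 1.19 -2.706 0.646
v 1.479 -4.197 1.291
v 2.069 -2.367 1.036
v 2.358 -3.858 1.681
f 2 1 5
f 2 5 3
f 3 5 6
f 3 6 4
f 5 1 7
f 5 7 6
f 6 7 8
f 6 8 4
f 7 1 9
f 7 9 8
f 8 9 10
f 8 10 4
f 9 1 11
f 9 11 10
f 10 11 12
f 10 12 4
f 11 1 13
f 11 13 12
f 12 13 14
f 12 14 4
f 13 1 15
f 13 15 14
f 14 15 16
f 14 16 4
f 15 1 17
f 15 17 16
f 16 17 18
f 16 18 4
f 17 1 19
f 17 19 18
f 18 19 20
f 18 20 4
f 19 1 21
f 19 21 20
f 20 21 22
f 20 22 4
f 21 1 2
f 21 2 22
f 22 2 3
f 22 3 4
f 24 23 26
f 24 26 25
f 26 23 27
f 26 27 25
f 27 23 28
f 27 28 25
f 28 23 29
f 28 29 25
f 29 23 30
f 29 30 25
f 30 23 31
f 30 31 25
f 31 23 32
f 31 32 25
f 32 23 33
f 32 33 25
f 33 23 34
f 33 34 25
f 34 23 35
f 34 35 25
f 35 23 36
f 35 36 25
f 36 23 24
f 36 24 25
f 38 40 37
f 41 38 37
f 37 40 39
f 39 41 37
f 38 44 40
f 42 38 41
f 42 44 38
f 40 44 39
f 43 41 39
f 39 44 43
f 43 42 41
f 44 42 43



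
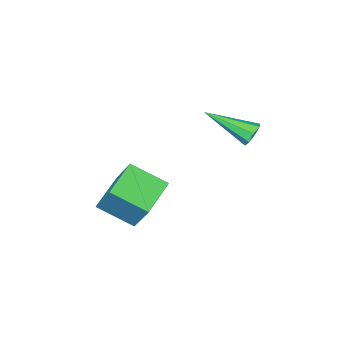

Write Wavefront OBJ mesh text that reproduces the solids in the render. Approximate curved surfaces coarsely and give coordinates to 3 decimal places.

v 1.462 -2.218 -4.009
v 1.657 -1.221 -2.584
v 0.721 -0.974 -4.779
v 0.915 0.023 -3.354
v 2.905 -1.703 -4.566
v 3.099 -0.706 -3.141
v 2.163 -0.459 -5.336
v 2.358 0.538 -3.911
v -2.51 0.801 -1.95
v -2.262 1.183 -1.624
v -1.49 -0.681 -0.99
v -2.629 1.039 -1.457
v -2.927 0.755 -1.578
v -2.98 0.499 -1.918
v -2.759 0.42 -2.276
v -2.391 0.564 -2.443
v -2.094 0.848 -2.321
v -2.04 1.104 -1.982
f 2 4 1
f 5 2 1
f 1 4 3
f 3 5 1
f 2 8 4
f 6 2 5
f 6 8 2
f 4 8 3
f 7 5 3
f 3 8 7
f 7 6 5
f 8 6 7
f 10 9 12
f 10 12 11
f 12 9 13
f 12 13 11
f 13 9 14
f 13 14 11
f 14 9 15
f 14 15 11
f 15 9 16
f 15 16 11
f 16 9 17
f 16 17 11
f 17 9 18
f 17 18 11
f 18 9 10
f 18 10 11



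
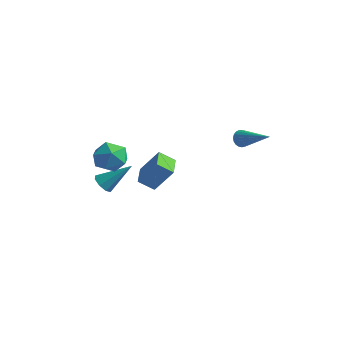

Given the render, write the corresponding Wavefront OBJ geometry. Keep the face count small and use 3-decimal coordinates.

v 1.472 3.797 0.532
v 1.707 4.018 0.112
v 3.328 3.523 1.428
v 1.671 4.193 0.241
v 1.6 4.299 0.42
v 1.507 4.319 0.619
v 1.408 4.248 0.803
v 1.32 4.1 0.94
v 1.258 3.899 1.006
v 1.233 3.681 0.991
v 1.249 3.482 0.896
v 1.304 3.339 0.738
v 1.388 3.274 0.545
v 1.486 3.3 0.349
v 1.582 3.412 0.185
v 1.659 3.591 0.081
v 1.703 3.805 0.055
v -2.173 -2.348 -1.108
v -1.72 -2.333 -1.516
v -1.147 -1.412 0.068
v -2.009 -1.968 -1.555
v -2.393 -1.826 -1.332
v -2.649 -1.99 -0.978
v -2.626 -2.364 -0.699
v -2.338 -2.729 -0.66
v -1.953 -2.871 -0.883
v -1.697 -2.707 -1.237
v -1.71 -2.419 0.73
v -0.832 -2.127 1.012
v -1.608 -3.653 1.688
v -0.73 -3.361 1.97
v -1.513 -2.852 2.221
v -1.576 -2.089 1.63
v -0.864 -3.691 1.07
v -0.927 -2.928 0.479
v -0.309 -2.913 1.223
v -0.71 -2.394 1.934
v -1.73 -3.386 0.766
v -2.131 -2.867 1.477
v -3.004 1.475 -2.195
v -2.156 1.912 -0.861
v -2.354 1.971 -2.771
v -1.506 2.408 -1.437
v -2.274 0.392 -2.303
v -1.426 0.829 -0.969
v -1.624 0.888 -2.879
v -0.776 1.325 -1.545
f 2 1 4
f 2 4 3
f 4 1 5
f 4 5 3
f 5 1 6
f 5 6 3
f 6 1 7
f 6 7 3
f 7 1 8
f 7 8 3
f 8 1 9
f 8 9 3
f 9 1 10
f 9 10 3
f 10 1 11
f 10 11 3
f 11 1 12
f 11 12 3
f 12 1 13
f 12 13 3
f 13 1 14
f 13 14 3
f 14 1 15
f 14 15 3
f 15 1 16
f 15 16 3
f 16 1 17
f 16 17 3
f 17 1 2
f 17 2 3
f 19 18 21
f 19 21 20
f 21 18 22
f 21 22 20
f 22 18 23
f 22 23 20
f 23 18 24
f 23 24 20
f 24 18 25
f 24 25 20
f 25 18 26
f 25 26 20
f 26 18 27
f 26 27 20
f 27 18 19
f 27 19 20
f 28 39 33
f 28 33 29
f 28 29 35
f 28 35 38
f 28 38 39
f 29 33 37
f 33 39 32
f 39 38 30
f 38 35 34
f 35 29 36
f 31 37 32
f 31 32 30
f 31 30 34
f 31 34 36
f 31 36 37
f 32 37 33
f 30 32 39
f 34 30 38
f 36 34 35
f 37 36 29
f 41 43 40
f 44 41 40
f 40 43 42
f 42 44 40
f 41 47 43
f 45 41 44
f 45 47 41
f 43 47 42
f 46 44 42
f 42 47 46
f 46 45 44
f 47 45 46



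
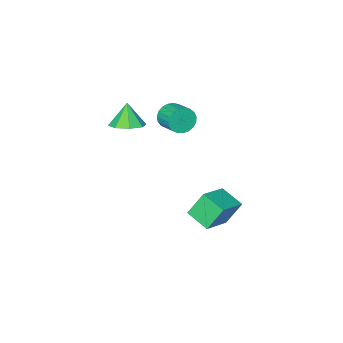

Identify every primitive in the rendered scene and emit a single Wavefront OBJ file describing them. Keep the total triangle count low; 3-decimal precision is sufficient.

v -3.532 -0.585 -3.816
v -4.281 -0.174 -2.393
v -3.743 0.809 -4.329
v -4.493 1.219 -2.906
v -1.787 -0.039 -3.054
v -2.537 0.371 -1.631
v -1.999 1.354 -3.567
v -2.748 1.765 -2.144
v -3.422 -3.53 1.955
v -3.051 -3.823 2.661
v -2.868 -2.604 3.072
v -3.238 -2.31 2.365
v -2.776 -3.791 2.442
v -2.592 -2.571 2.852
v -2.612 -3.714 2.138
v -2.429 -2.494 2.549
v -2.589 -3.604 1.803
v -2.405 -2.385 2.213
v -2.709 -3.482 1.494
v -2.526 -2.262 1.904
v -2.953 -3.368 1.265
v -2.769 -2.148 1.675
v -3.278 -3.282 1.155
v -3.094 -2.063 1.565
v -3.627 -3.239 1.183
v -3.444 -2.019 1.593
v -3.941 -3.246 1.345
v -3.758 -2.027 1.755
v -4.166 -3.302 1.612
v -3.982 -2.083 2.023
v -4.261 -3.398 1.939
v -4.078 -2.178 2.349
v -4.212 -3.516 2.268
v -4.028 -2.297 2.678
v -4.026 -3.637 2.543
v -3.842 -2.417 2.954
v -3.735 -3.739 2.717
v -3.552 -2.519 3.127
v -3.391 -3.805 2.758
v -3.207 -2.585 3.169
v -0.057 -2.904 3.139
v 0.802 -3.413 3.19
v -0.403 -3.356 4.461
v 0.87 -2.697 3.452
v 0.395 -2.102 3.531
v -0.345 -1.977 3.38
v -0.916 -2.395 3.088
v -0.983 -3.11 2.825
v -0.508 -3.705 2.746
v 0.232 -3.83 2.897
f 2 4 1
f 5 2 1
f 1 4 3
f 3 5 1
f 2 8 4
f 6 2 5
f 6 8 2
f 4 8 3
f 7 5 3
f 3 8 7
f 7 6 5
f 8 6 7
f 10 9 13
f 10 13 11
f 11 13 14
f 11 14 12
f 13 9 15
f 13 15 14
f 14 15 16
f 14 16 12
f 15 9 17
f 15 17 16
f 16 17 18
f 16 18 12
f 17 9 19
f 17 19 18
f 18 19 20
f 18 20 12
f 19 9 21
f 19 21 20
f 20 21 22
f 20 22 12
f 21 9 23
f 21 23 22
f 22 23 24
f 22 24 12
f 23 9 25
f 23 25 24
f 24 25 26
f 24 26 12
f 25 9 27
f 25 27 26
f 26 27 28
f 26 28 12
f 27 9 29
f 27 29 28
f 28 29 30
f 28 30 12
f 29 9 31
f 29 31 30
f 30 31 32
f 30 32 12
f 31 9 33
f 31 33 32
f 32 33 34
f 32 34 12
f 33 9 35
f 33 35 34
f 34 35 36
f 34 36 12
f 35 9 37
f 35 37 36
f 36 37 38
f 36 38 12
f 37 9 39
f 37 39 38
f 38 39 40
f 38 40 12
f 39 9 10
f 39 10 40
f 40 10 11
f 40 11 12
f 42 41 44
f 42 44 43
f 44 41 45
f 44 45 43
f 45 41 46
f 45 46 43
f 46 41 47
f 46 47 43
f 47 41 48
f 47 48 43
f 48 41 49
f 48 49 43
f 49 41 50
f 49 50 43
f 50 41 42
f 50 42 43



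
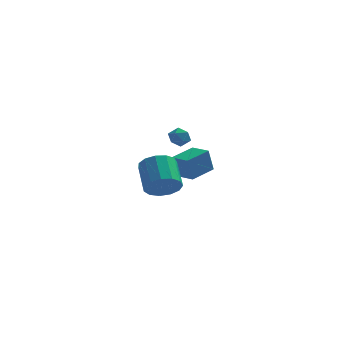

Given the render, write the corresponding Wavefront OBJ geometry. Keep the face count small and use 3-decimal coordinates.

v 0.538 -4.276 -2.327
v 1.57 -4.001 -2.262
v 1.095 -2.49 -1.108
v 0.062 -2.764 -1.173
v 1.346 -3.708 -2.738
v 0.871 -2.196 -1.585
v 0.865 -3.595 -3.084
v 0.39 -2.083 -1.931
v 0.28 -3.698 -3.19
v -0.195 -2.186 -2.036
v -0.223 -3.984 -3.021
v -0.698 -2.473 -1.868
v -0.484 -4.364 -2.632
v -0.959 -2.852 -1.479
v -0.421 -4.715 -2.147
v -0.896 -3.203 -0.993
v -0.054 -4.927 -1.718
v -0.529 -3.415 -0.564
v 0.501 -4.932 -1.482
v 0.026 -3.42 -0.329
v 1.068 -4.729 -1.515
v 0.593 -3.217 -0.361
v 1.466 -4.382 -1.806
v 0.991 -2.87 -0.652
v 1.499 2.202 -4.076
v 1.218 2.002 -2.565
v 0.501 3.047 -4.15
v 0.219 2.847 -2.639
v 2.581 3.513 -3.701
v 2.299 3.313 -2.19
v 1.582 4.358 -3.775
v 1.301 4.158 -2.264
v 0.391 3.44 -0.903
v 0.853 3.308 -1.461
v 0.507 2.312 -0.539
v 0.969 2.18 -1.097
v 1.176 2.62 -0.544
v 1.104 3.317 -0.769
v 0.256 2.303 -1.231
v 0.184 3 -1.456
v 0.769 2.605 -1.663
v 1.338 2.8 -1.239
v 0.022 2.82 -0.761
v 0.591 3.015 -0.337
f 2 1 5
f 2 5 3
f 3 5 6
f 3 6 4
f 5 1 7
f 5 7 6
f 6 7 8
f 6 8 4
f 7 1 9
f 7 9 8
f 8 9 10
f 8 10 4
f 9 1 11
f 9 11 10
f 10 11 12
f 10 12 4
f 11 1 13
f 11 13 12
f 12 13 14
f 12 14 4
f 13 1 15
f 13 15 14
f 14 15 16
f 14 16 4
f 15 1 17
f 15 17 16
f 16 17 18
f 16 18 4
f 17 1 19
f 17 19 18
f 18 19 20
f 18 20 4
f 19 1 21
f 19 21 20
f 20 21 22
f 20 22 4
f 21 1 23
f 21 23 22
f 22 23 24
f 22 24 4
f 23 1 2
f 23 2 24
f 24 2 3
f 24 3 4
f 26 28 25
f 29 26 25
f 25 28 27
f 27 29 25
f 26 32 28
f 30 26 29
f 30 32 26
f 28 32 27
f 31 29 27
f 27 32 31
f 31 30 29
f 32 30 31
f 33 44 38
f 33 38 34
f 33 34 40
f 33 40 43
f 33 43 44
f 34 38 42
f 38 44 37
f 44 43 35
f 43 40 39
f 40 34 41
f 36 42 37
f 36 37 35
f 36 35 39
f 36 39 41
f 36 41 42
f 37 42 38
f 35 37 44
f 39 35 43
f 41 39 40
f 42 41 34



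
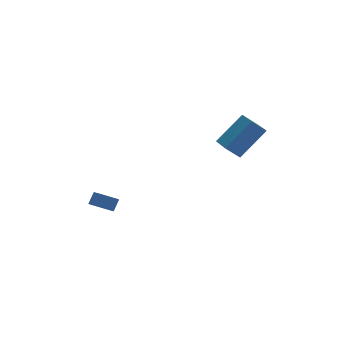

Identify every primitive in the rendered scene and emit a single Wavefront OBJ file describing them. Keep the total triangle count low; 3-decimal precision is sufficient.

v -3.108 -0.195 -2.297
v -4.103 0.005 -1.823
v -3.186 1.027 -2.977
v -4.181 1.226 -2.503
v -2.739 0.174 -1.677
v -3.734 0.373 -1.203
v -2.817 1.395 -2.357
v -3.812 1.595 -1.883
v 3.018 -2.619 2.491
v 2.273 -2.48 3.19
v 2.931 -1.073 2.091
v 2.187 -0.933 2.789
v 4.513 -2.147 3.991
v 3.769 -2.007 4.689
v 4.427 -0.6 3.59
v 3.682 -0.461 4.289
f 2 4 1
f 5 2 1
f 1 4 3
f 3 5 1
f 2 8 4
f 6 2 5
f 6 8 2
f 4 8 3
f 7 5 3
f 3 8 7
f 7 6 5
f 8 6 7
f 10 12 9
f 13 10 9
f 9 12 11
f 11 13 9
f 10 16 12
f 14 10 13
f 14 16 10
f 12 16 11
f 15 13 11
f 11 16 15
f 15 14 13
f 16 14 15



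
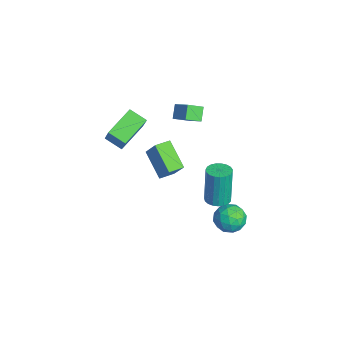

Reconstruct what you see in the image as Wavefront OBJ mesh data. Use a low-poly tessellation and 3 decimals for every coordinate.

v -1.646 1.19 2.811
v -0.689 1.581 3.531
v -1.683 1.999 2.42
v -0.726 2.391 3.14
v -1.094 0.929 2.22
v -0.137 1.321 2.94
v -1.131 1.739 1.829
v -0.174 2.13 2.549
v -1.818 -2.35 0.77
v -0.929 -2.359 2.076
v -2.766 -1.033 1.425
v -1.877 -1.042 2.731
v -1.163 -1.658 0.329
v -0.274 -1.667 1.635
v -2.111 -0.341 0.984
v -1.222 -0.35 2.29
v 0.974 3.644 -3.871
v 1.806 3.952 -3.759
v 1.494 2.308 -4.061
v 2.326 2.616 -3.949
v 1.759 2.596 -3.258
v 1.438 3.422 -3.14
v 1.862 2.838 -4.68
v 1.541 3.664 -4.562
v 2.355 3.454 -4.259
v 2.291 3.304 -3.38
v 1.009 2.956 -4.44
v 0.945 2.806 -3.561
v 1.345 3.915 -3.798
v 1.955 2.345 -4.022
v 1.622 2.333 -3.616
v 2.111 2.514 -3.55
v 1.128 3.604 -3.435
v 1.617 3.784 -3.369
v 1.59 2.988 -3.074
v 1.683 2.476 -4.451
v 2.172 2.656 -4.385
v 1.189 3.746 -4.27
v 1.678 3.927 -4.204
v 1.71 3.272 -4.746
v 2.156 3.803 -4.026
v 2.461 3.018 -4.138
v 2.189 3.149 -4.567
v 2 3.634 -4.498
v 2.119 3.715 -3.509
v 2.424 2.93 -3.621
v 2.091 2.918 -3.215
v 1.902 3.404 -3.146
v 2.441 3.422 -3.803
v 0.876 3.33 -4.199
v 1.181 2.545 -4.311
v 1.398 2.856 -4.674
v 1.209 3.342 -4.605
v 0.839 3.242 -3.682
v 1.144 2.457 -3.794
v 1.3 2.626 -3.322
v 1.111 3.111 -3.253
v 0.859 2.838 -4.017
v 2.188 2.322 -1.533
v 2.822 2.165 -1.437
v 2.546 2.302 0.609
v 1.912 2.458 0.513
v 2.833 2.439 -1.454
v 2.556 2.575 0.593
v 2.732 2.692 -1.485
v 2.456 2.829 0.562
v 2.537 2.882 -1.524
v 2.261 3.018 0.523
v 2.282 2.974 -1.564
v 2.006 3.111 0.483
v 2.011 2.954 -1.6
v 1.734 3.09 0.447
v 1.77 2.824 -1.623
v 1.494 2.961 0.424
v 1.602 2.608 -1.632
v 1.325 2.744 0.415
v 1.535 2.342 -1.623
v 1.258 2.478 0.424
v 1.581 2.072 -1.599
v 1.304 2.209 0.448
v 1.732 1.846 -1.563
v 1.455 1.982 0.484
v 1.962 1.702 -1.523
v 1.685 1.838 0.524
v 2.231 1.665 -1.484
v 1.955 1.801 0.563
v 2.493 1.742 -1.454
v 2.216 1.878 0.593
v 2.702 1.919 -1.437
v 2.425 2.055 0.61
v -0.036 -0.036 -1.415
v -1.399 -0.383 -0.442
v -0.269 0.781 -1.45
v -1.632 0.433 -0.477
v 0.772 0.247 -0.183
v -0.591 -0.101 0.79
v 0.539 1.063 -0.218
v -0.824 0.716 0.755
f 2 4 1
f 5 2 1
f 1 4 3
f 3 5 1
f 2 8 4
f 6 2 5
f 6 8 2
f 4 8 3
f 7 5 3
f 3 8 7
f 7 6 5
f 8 6 7
f 10 12 9
f 13 10 9
f 9 12 11
f 11 13 9
f 10 16 12
f 14 10 13
f 14 16 10
f 12 16 11
f 15 13 11
f 11 16 15
f 15 14 13
f 16 14 15
f 17 54 33
f 54 28 57
f 33 57 22
f 54 57 33
f 17 33 29
f 33 22 34
f 29 34 18
f 33 34 29
f 17 29 38
f 29 18 39
f 38 39 24
f 29 39 38
f 17 38 50
f 38 24 53
f 50 53 27
f 38 53 50
f 17 50 54
f 50 27 58
f 54 58 28
f 50 58 54
f 18 34 45
f 34 22 48
f 45 48 26
f 34 48 45
f 22 57 35
f 57 28 56
f 35 56 21
f 57 56 35
f 28 58 55
f 58 27 51
f 55 51 19
f 58 51 55
f 27 53 52
f 53 24 40
f 52 40 23
f 53 40 52
f 24 39 44
f 39 18 41
f 44 41 25
f 39 41 44
f 20 46 32
f 46 26 47
f 32 47 21
f 46 47 32
f 20 32 30
f 32 21 31
f 30 31 19
f 32 31 30
f 20 30 37
f 30 19 36
f 37 36 23
f 30 36 37
f 20 37 42
f 37 23 43
f 42 43 25
f 37 43 42
f 20 42 46
f 42 25 49
f 46 49 26
f 42 49 46
f 21 47 35
f 47 26 48
f 35 48 22
f 47 48 35
f 19 31 55
f 31 21 56
f 55 56 28
f 31 56 55
f 23 36 52
f 36 19 51
f 52 51 27
f 36 51 52
f 25 43 44
f 43 23 40
f 44 40 24
f 43 40 44
f 26 49 45
f 49 25 41
f 45 41 18
f 49 41 45
f 60 59 63
f 60 63 61
f 61 63 64
f 61 64 62
f 63 59 65
f 63 65 64
f 64 65 66
f 64 66 62
f 65 59 67
f 65 67 66
f 66 67 68
f 66 68 62
f 67 59 69
f 67 69 68
f 68 69 70
f 68 70 62
f 69 59 71
f 69 71 70
f 70 71 72
f 70 72 62
f 71 59 73
f 71 73 72
f 72 73 74
f 72 74 62
f 73 59 75
f 73 75 74
f 74 75 76
f 74 76 62
f 75 59 77
f 75 77 76
f 76 77 78
f 76 78 62
f 77 59 79
f 77 79 78
f 78 79 80
f 78 80 62
f 79 59 81
f 79 81 80
f 80 81 82
f 80 82 62
f 81 59 83
f 81 83 82
f 82 83 84
f 82 84 62
f 83 59 85
f 83 85 84
f 84 85 86
f 84 86 62
f 85 59 87
f 85 87 86
f 86 87 88
f 86 88 62
f 87 59 89
f 87 89 88
f 88 89 90
f 88 90 62
f 89 59 60
f 89 60 90
f 90 60 61
f 90 61 62
f 92 94 91
f 95 92 91
f 91 94 93
f 93 95 91
f 92 98 94
f 96 92 95
f 96 98 92
f 94 98 93
f 97 95 93
f 93 98 97
f 97 96 95
f 98 96 97



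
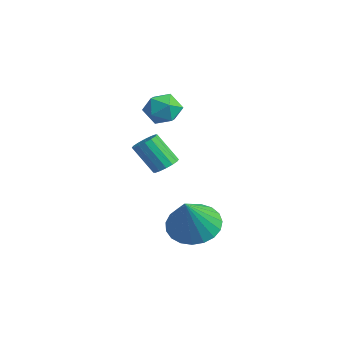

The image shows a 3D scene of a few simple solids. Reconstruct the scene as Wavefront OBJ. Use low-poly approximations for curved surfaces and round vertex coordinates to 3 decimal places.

v -3.082 1.927 -2.076
v -2.723 2.211 -1.736
v -3.379 1.637 -0.564
v -3.738 1.353 -0.904
v -2.952 2.393 -1.774
v -3.608 1.819 -0.603
v -3.216 2.451 -1.894
v -3.871 1.876 -0.722
v -3.444 2.368 -2.062
v -4.099 1.794 -0.891
v -3.575 2.167 -2.234
v -4.23 1.593 -1.062
v -3.574 1.902 -2.363
v -4.229 1.327 -1.192
v -3.441 1.643 -2.416
v -4.097 1.069 -1.244
v -3.212 1.461 -2.377
v -3.868 0.887 -1.206
v -2.949 1.404 -2.258
v -3.604 0.829 -1.086
v -2.721 1.486 -2.089
v -3.376 0.912 -0.918
v -2.59 1.687 -1.918
v -3.245 1.113 -0.746
v -2.591 1.953 -1.788
v -3.246 1.378 -0.617
v -3.695 2.593 0.021
v -3.325 2.774 0.731
v -4.155 1.466 0.549
v -3.785 1.647 1.259
v -4.428 2.09 1.006
v -4.143 2.786 0.68
v -3.337 1.454 0.6
v -3.052 2.15 0.274
v -3.104 2.07 1.088
v -3.778 2.463 1.339
v -3.702 1.777 -0.059
v -4.376 2.17 0.192
v -1.061 2.049 -4.268
v -0.24 2.73 -4.349
v -0.219 1.231 -2.612
v -0.523 2.958 -4.092
v -0.9 3.028 -3.866
v -1.304 2.929 -3.709
v -1.667 2.678 -3.649
v -1.924 2.318 -3.696
v -2.033 1.912 -3.841
v -1.973 1.53 -4.061
v -1.756 1.237 -4.316
v -1.419 1.085 -4.563
v -1.019 1.1 -4.759
v -0.627 1.278 -4.87
v -0.31 1.591 -4.877
v -0.123 1.982 -4.778
v -0.098 2.385 -4.592
f 2 1 5
f 2 5 3
f 3 5 6
f 3 6 4
f 5 1 7
f 5 7 6
f 6 7 8
f 6 8 4
f 7 1 9
f 7 9 8
f 8 9 10
f 8 10 4
f 9 1 11
f 9 11 10
f 10 11 12
f 10 12 4
f 11 1 13
f 11 13 12
f 12 13 14
f 12 14 4
f 13 1 15
f 13 15 14
f 14 15 16
f 14 16 4
f 15 1 17
f 15 17 16
f 16 17 18
f 16 18 4
f 17 1 19
f 17 19 18
f 18 19 20
f 18 20 4
f 19 1 21
f 19 21 20
f 20 21 22
f 20 22 4
f 21 1 23
f 21 23 22
f 22 23 24
f 22 24 4
f 23 1 25
f 23 25 24
f 24 25 26
f 24 26 4
f 25 1 2
f 25 2 26
f 26 2 3
f 26 3 4
f 27 38 32
f 27 32 28
f 27 28 34
f 27 34 37
f 27 37 38
f 28 32 36
f 32 38 31
f 38 37 29
f 37 34 33
f 34 28 35
f 30 36 31
f 30 31 29
f 30 29 33
f 30 33 35
f 30 35 36
f 31 36 32
f 29 31 38
f 33 29 37
f 35 33 34
f 36 35 28
f 40 39 42
f 40 42 41
f 42 39 43
f 42 43 41
f 43 39 44
f 43 44 41
f 44 39 45
f 44 45 41
f 45 39 46
f 45 46 41
f 46 39 47
f 46 47 41
f 47 39 48
f 47 48 41
f 48 39 49
f 48 49 41
f 49 39 50
f 49 50 41
f 50 39 51
f 50 51 41
f 51 39 52
f 51 52 41
f 52 39 53
f 52 53 41
f 53 39 54
f 53 54 41
f 54 39 55
f 54 55 41
f 55 39 40
f 55 40 41



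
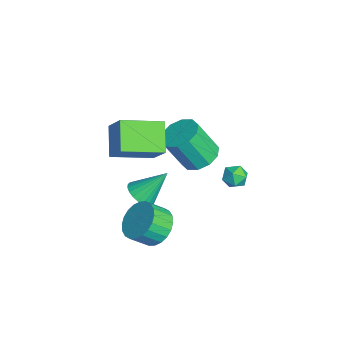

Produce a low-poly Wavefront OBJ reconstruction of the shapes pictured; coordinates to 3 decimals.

v -0.938 2.834 -0.618
v -0.31 2.114 -0.974
v -0.414 1.125 0.841
v -1.042 1.846 1.198
v 0.041 2.565 -0.709
v -0.062 1.576 1.107
v 0.019 3.118 -0.409
v -0.085 2.13 1.407
v -0.369 3.564 -0.188
v -0.473 2.575 1.627
v -0.975 3.73 -0.132
v -1.078 2.742 1.684
v -1.566 3.555 -0.261
v -1.67 2.566 1.554
v -1.918 3.104 -0.527
v -2.021 2.115 1.289
v -1.895 2.55 -0.827
v -1.999 1.562 0.989
v -1.507 2.105 -1.047
v -1.611 1.116 0.768
v -0.902 1.938 -1.104
v -1.005 0.95 0.712
v -0.743 -0.053 -2.969
v -0.183 -0.517 -2.549
v -0.757 1.233 -1.531
v 0.014 -0.321 -2.723
v 0.095 -0.084 -2.934
v 0.049 0.157 -3.15
v -0.117 0.367 -3.339
v -0.379 0.512 -3.472
v -0.697 0.572 -3.528
v -1.021 0.536 -3.499
v -1.303 0.411 -3.389
v -1.5 0.215 -3.216
v -1.582 -0.022 -3.005
v -1.536 -0.264 -2.788
v -1.369 -0.474 -2.599
v -1.108 -0.619 -2.466
v -0.79 -0.679 -2.41
v -0.466 -0.643 -2.439
v -0.272 -1.553 2.923
v 0.747 -1.142 4.221
v -0.423 0.504 2.391
v 0.596 0.915 3.689
v 1.084 -1.715 1.911
v 2.103 -1.304 3.209
v 0.933 0.342 1.379
v 1.952 0.753 2.677
v 1.921 4.19 1.144
v 2.521 4.365 0.84
v 1.719 3.455 0.32
v 2.319 3.63 0.016
v 2.322 3.283 0.618
v 2.447 3.737 1.127
v 1.793 4.083 0.033
v 1.918 4.537 0.542
v 2.441 4.299 0.154
v 2.768 3.804 0.515
v 1.472 4.016 0.645
v 1.799 3.521 1.006
v 2.296 0.264 -2.546
v 3.083 0.812 -2.071
v 3.211 -0.076 -1.259
v 2.424 -0.624 -1.734
v 2.749 0.953 -1.864
v 2.877 0.065 -1.052
v 2.346 0.989 -1.76
v 2.474 0.101 -0.949
v 1.935 0.915 -1.777
v 2.064 0.027 -0.965
v 1.58 0.742 -1.91
v 1.708 -0.147 -1.098
v 1.333 0.496 -2.14
v 1.461 -0.393 -1.329
v 1.233 0.214 -2.432
v 1.361 -0.674 -1.621
v 1.295 -0.059 -2.741
v 1.423 -0.947 -1.93
v 1.509 -0.284 -3.021
v 1.637 -1.172 -2.209
v 1.843 -0.425 -3.228
v 1.971 -1.313 -2.416
v 2.246 -0.461 -3.331
v 2.374 -1.349 -2.52
v 2.656 -0.387 -3.315
v 2.785 -1.275 -2.503
v 3.012 -0.213 -3.182
v 3.14 -1.102 -2.37
v 3.259 0.033 -2.951
v 3.387 -0.856 -2.14
v 3.359 0.314 -2.659
v 3.487 -0.574 -1.848
v 3.297 0.587 -2.35
v 3.425 -0.301 -1.539
f 2 1 5
f 2 5 3
f 3 5 6
f 3 6 4
f 5 1 7
f 5 7 6
f 6 7 8
f 6 8 4
f 7 1 9
f 7 9 8
f 8 9 10
f 8 10 4
f 9 1 11
f 9 11 10
f 10 11 12
f 10 12 4
f 11 1 13
f 11 13 12
f 12 13 14
f 12 14 4
f 13 1 15
f 13 15 14
f 14 15 16
f 14 16 4
f 15 1 17
f 15 17 16
f 16 17 18
f 16 18 4
f 17 1 19
f 17 19 18
f 18 19 20
f 18 20 4
f 19 1 21
f 19 21 20
f 20 21 22
f 20 22 4
f 21 1 2
f 21 2 22
f 22 2 3
f 22 3 4
f 24 23 26
f 24 26 25
f 26 23 27
f 26 27 25
f 27 23 28
f 27 28 25
f 28 23 29
f 28 29 25
f 29 23 30
f 29 30 25
f 30 23 31
f 30 31 25
f 31 23 32
f 31 32 25
f 32 23 33
f 32 33 25
f 33 23 34
f 33 34 25
f 34 23 35
f 34 35 25
f 35 23 36
f 35 36 25
f 36 23 37
f 36 37 25
f 37 23 38
f 37 38 25
f 38 23 39
f 38 39 25
f 39 23 40
f 39 40 25
f 40 23 24
f 40 24 25
f 42 44 41
f 45 42 41
f 41 44 43
f 43 45 41
f 42 48 44
f 46 42 45
f 46 48 42
f 44 48 43
f 47 45 43
f 43 48 47
f 47 46 45
f 48 46 47
f 49 60 54
f 49 54 50
f 49 50 56
f 49 56 59
f 49 59 60
f 50 54 58
f 54 60 53
f 60 59 51
f 59 56 55
f 56 50 57
f 52 58 53
f 52 53 51
f 52 51 55
f 52 55 57
f 52 57 58
f 53 58 54
f 51 53 60
f 55 51 59
f 57 55 56
f 58 57 50
f 62 61 65
f 62 65 63
f 63 65 66
f 63 66 64
f 65 61 67
f 65 67 66
f 66 67 68
f 66 68 64
f 67 61 69
f 67 69 68
f 68 69 70
f 68 70 64
f 69 61 71
f 69 71 70
f 70 71 72
f 70 72 64
f 71 61 73
f 71 73 72
f 72 73 74
f 72 74 64
f 73 61 75
f 73 75 74
f 74 75 76
f 74 76 64
f 75 61 77
f 75 77 76
f 76 77 78
f 76 78 64
f 77 61 79
f 77 79 78
f 78 79 80
f 78 80 64
f 79 61 81
f 79 81 80
f 80 81 82
f 80 82 64
f 81 61 83
f 81 83 82
f 82 83 84
f 82 84 64
f 83 61 85
f 83 85 84
f 84 85 86
f 84 86 64
f 85 61 87
f 85 87 86
f 86 87 88
f 86 88 64
f 87 61 89
f 87 89 88
f 88 89 90
f 88 90 64
f 89 61 91
f 89 91 90
f 90 91 92
f 90 92 64
f 91 61 93
f 91 93 92
f 92 93 94
f 92 94 64
f 93 61 62
f 93 62 94
f 94 62 63
f 94 63 64

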